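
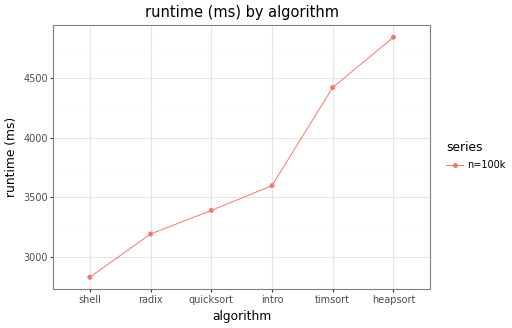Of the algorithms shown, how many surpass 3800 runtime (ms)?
2

Above 3800: timsort, heapsort.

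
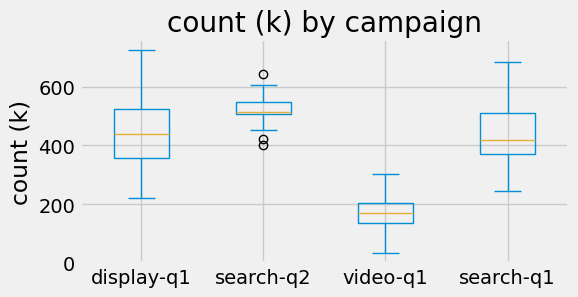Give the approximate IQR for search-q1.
≈ 150

Q3 ≈ 500, Q1 ≈ 350; IQR ≈ 150.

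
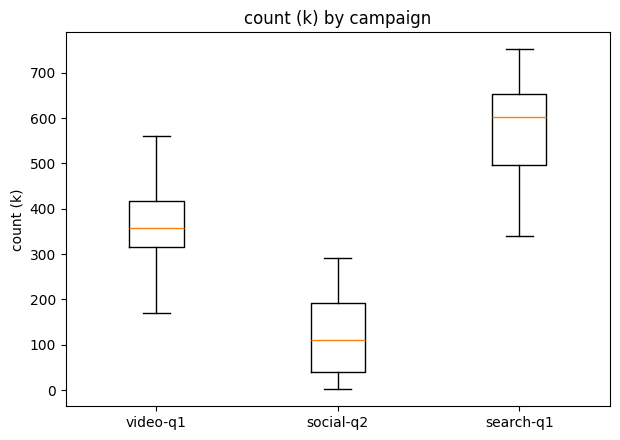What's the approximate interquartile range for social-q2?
≈ 150

Q3 ≈ 200, Q1 ≈ 50; IQR ≈ 150.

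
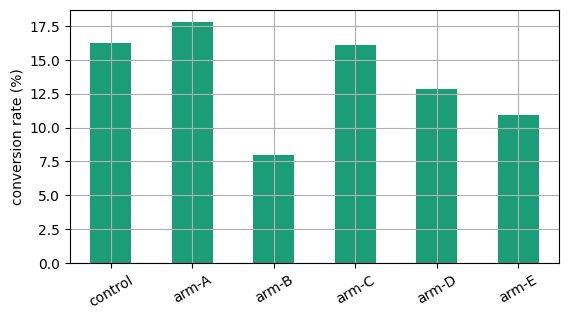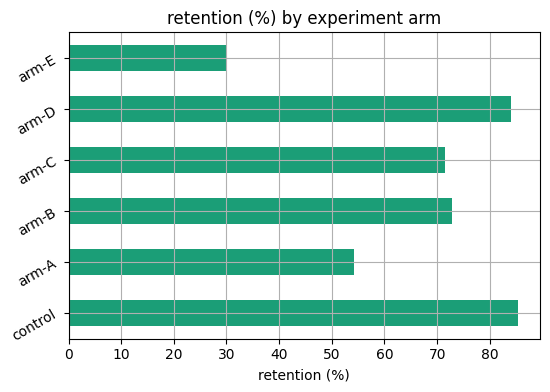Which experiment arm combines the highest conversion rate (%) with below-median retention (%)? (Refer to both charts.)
Chart 2 median retention (%) ≈ 70; below-median experiment arms: arm-A, arm-C, arm-E. Among those, arm-A has the highest conversion rate (%) (≈ 18).

arm-A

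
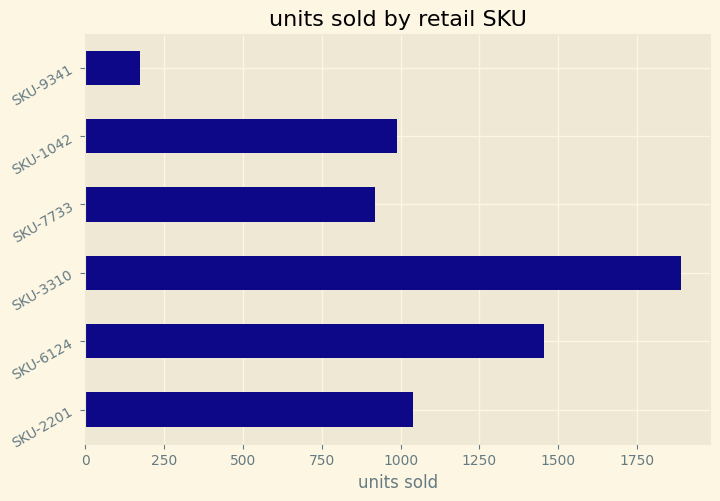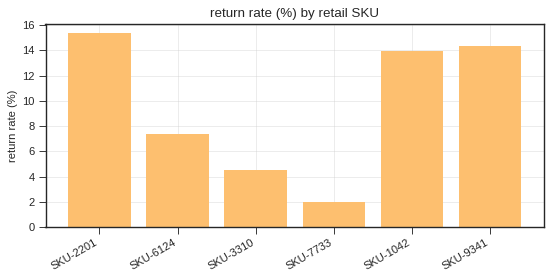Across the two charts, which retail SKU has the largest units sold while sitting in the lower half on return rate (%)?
SKU-3310

Chart 2 median return rate (%) ≈ 10; below-median retail SKUs: SKU-6124, SKU-3310, SKU-7733. Among those, SKU-3310 has the highest units sold (≈ 1800).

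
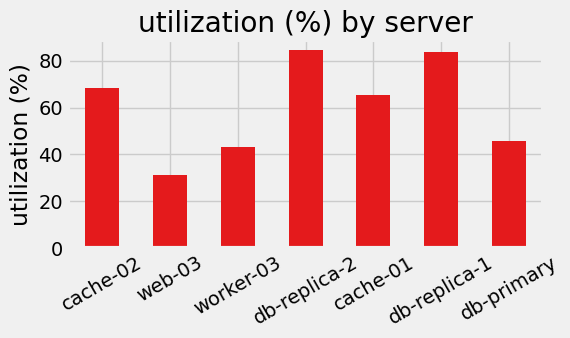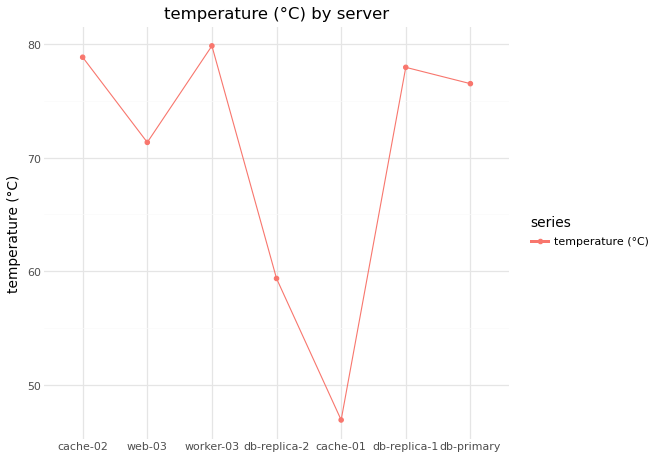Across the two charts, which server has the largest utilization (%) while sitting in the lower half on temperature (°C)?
Chart 2 median temperature (°C) ≈ 80; below-median servers: web-03, db-replica-2, cache-01. Among those, db-replica-2 has the highest utilization (%) (≈ 80).

db-replica-2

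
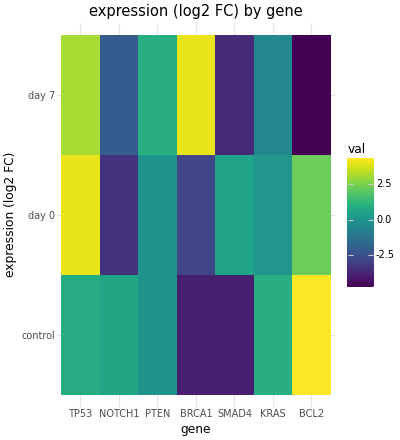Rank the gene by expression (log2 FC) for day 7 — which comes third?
Top 4 for day 7: BRCA1 ≈ 4, TP53 ≈ 3, PTEN ≈ 1, KRAS ≈ -1.

PTEN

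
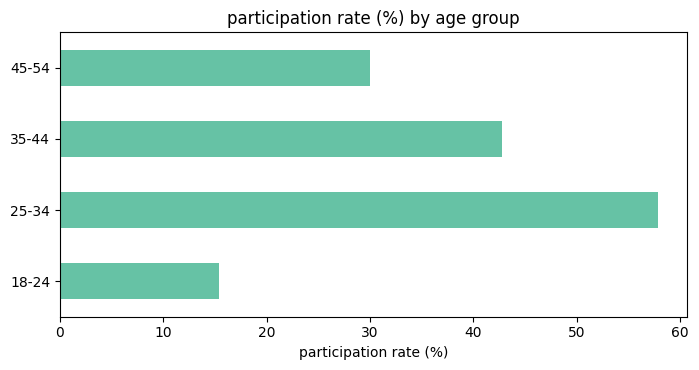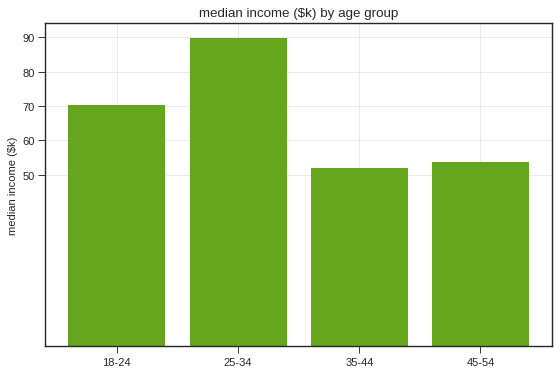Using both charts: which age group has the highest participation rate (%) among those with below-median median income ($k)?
Chart 2 median median income ($k) ≈ 60; below-median age groups: 35-44, 45-54. Among those, 35-44 has the highest participation rate (%) (≈ 40).

35-44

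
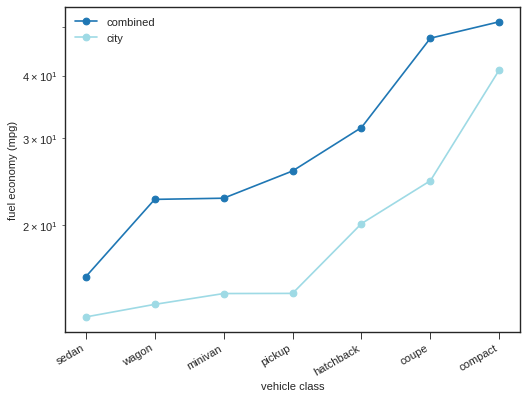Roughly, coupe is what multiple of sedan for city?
coupe ≈ 25, sedan ≈ 15; 25/15 ≈ 1.67.

≈ 1.67×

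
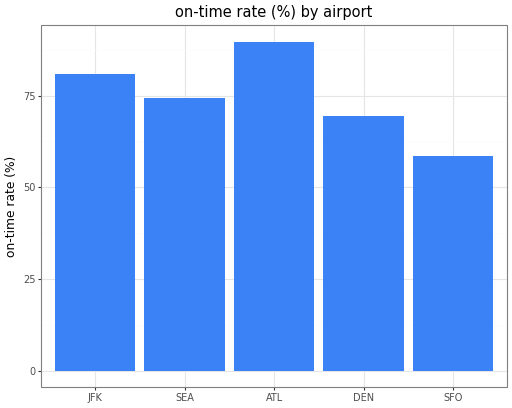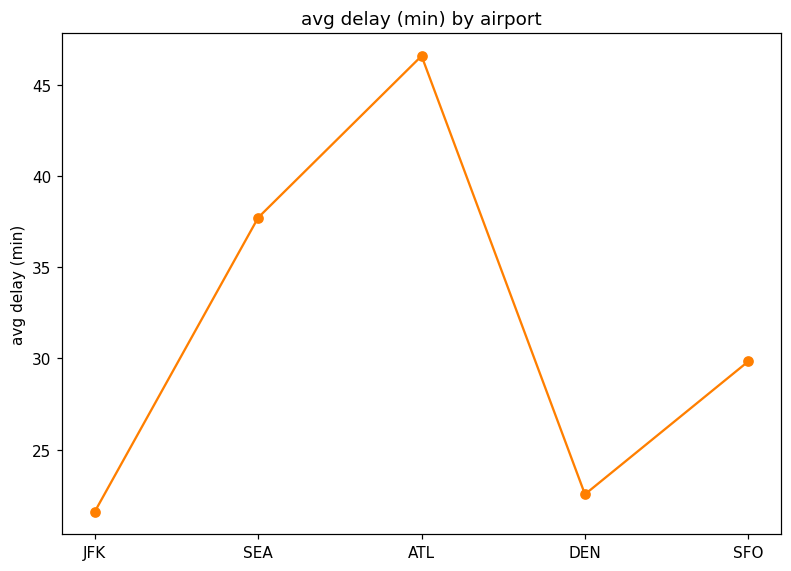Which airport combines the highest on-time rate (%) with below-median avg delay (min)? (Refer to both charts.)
JFK

Chart 2 median avg delay (min) ≈ 30; below-median airports: JFK, DEN. Among those, JFK has the highest on-time rate (%) (≈ 80).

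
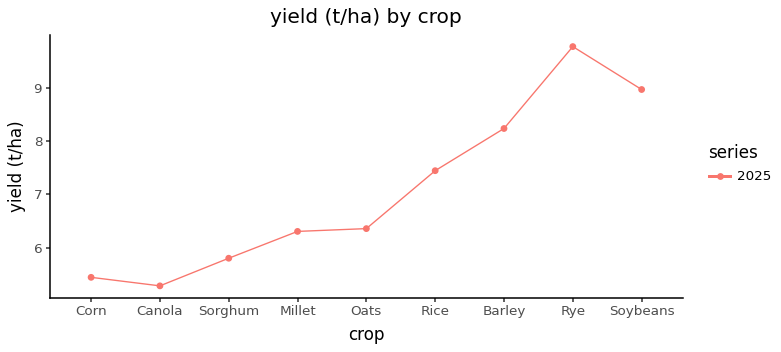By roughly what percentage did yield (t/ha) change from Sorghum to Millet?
≈ +8.3%

Sorghum ≈ 6.0, Millet ≈ 6.5; (6.5 − 6.0) / 6.0 ≈ +8.3%.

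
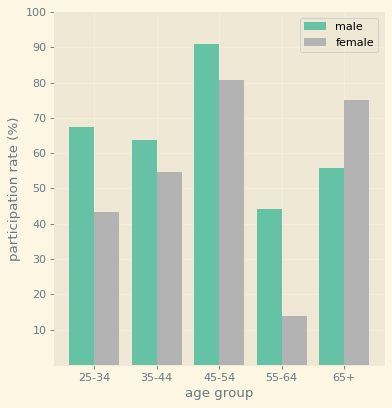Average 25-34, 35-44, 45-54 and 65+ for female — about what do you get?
≈ 62

(40 + 50 + 80 + 80) / 4 ≈ 62.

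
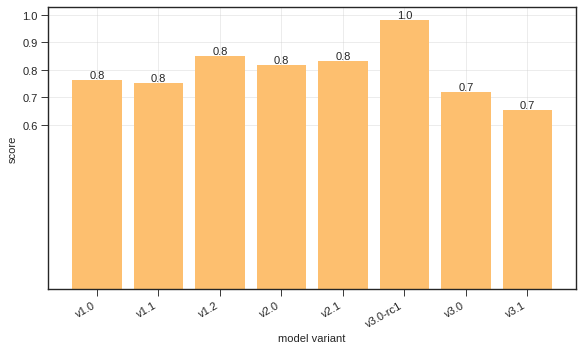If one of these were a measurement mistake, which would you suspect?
v3.0-rc1 ≈ 1.0; the rest sit between ≈ 0.7 and ≈ 0.8.

v3.0-rc1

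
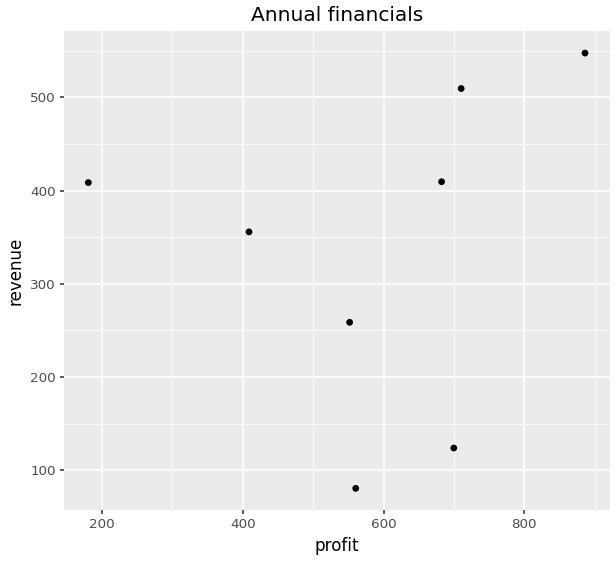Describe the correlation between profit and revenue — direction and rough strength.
no clear correlation

Points are roughly uncorrelated; weak (|r| ≈ 0.2).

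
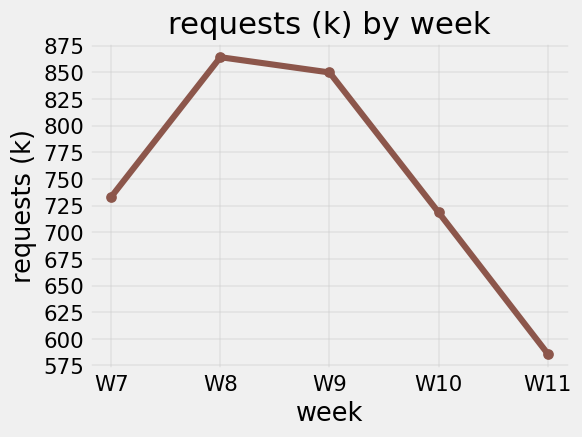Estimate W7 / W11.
≈ 1.26×

W7 ≈ 725, W11 ≈ 575; 725/575 ≈ 1.26.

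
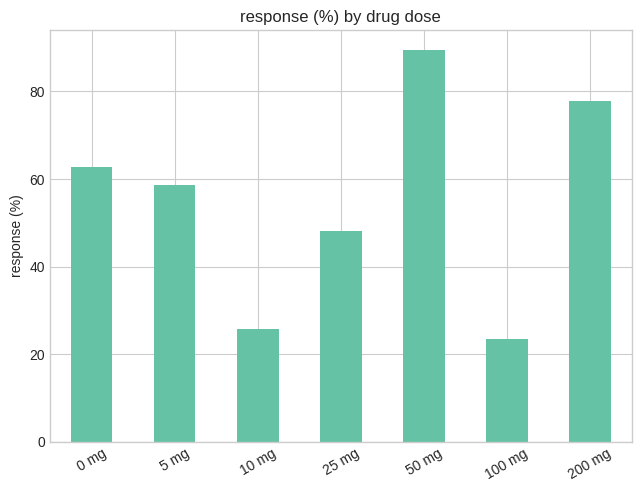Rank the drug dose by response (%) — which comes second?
Top 3: 50 mg ≈ 90, 200 mg ≈ 80, 0 mg ≈ 60.

200 mg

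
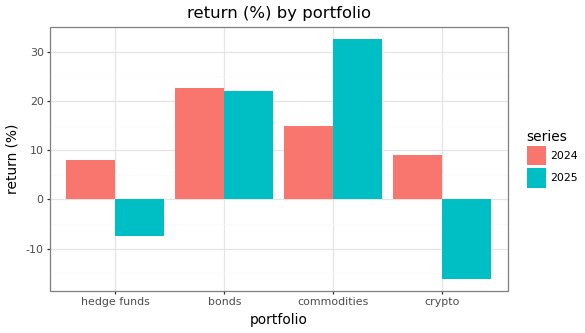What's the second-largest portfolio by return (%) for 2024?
Top 3 for 2024: bonds ≈ 25, commodities ≈ 15, crypto ≈ 10.

commodities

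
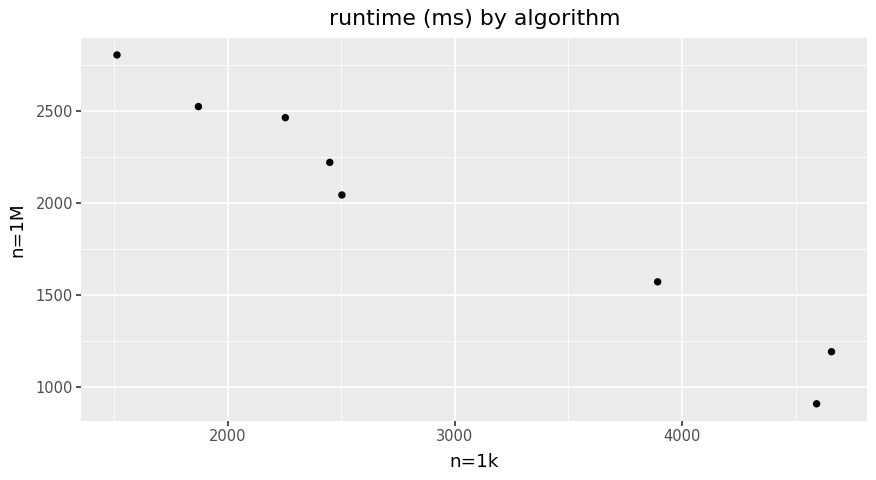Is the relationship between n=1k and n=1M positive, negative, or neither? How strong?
Points are negatively correlated; strong (|r| ≈ 1.0).

negative, strong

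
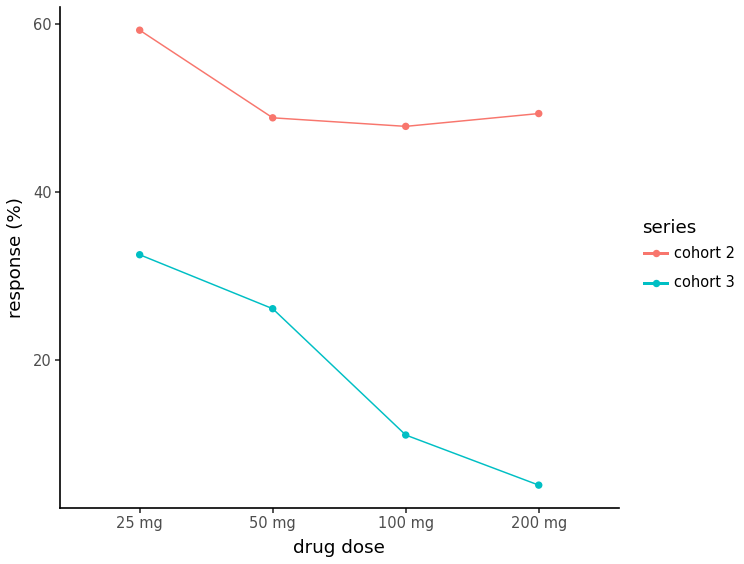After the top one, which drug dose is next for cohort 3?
50 mg

Top 3 for cohort 3: 25 mg ≈ 30, 50 mg ≈ 25, 100 mg ≈ 10.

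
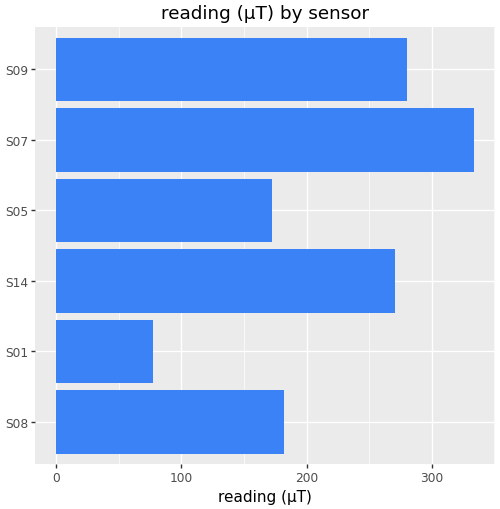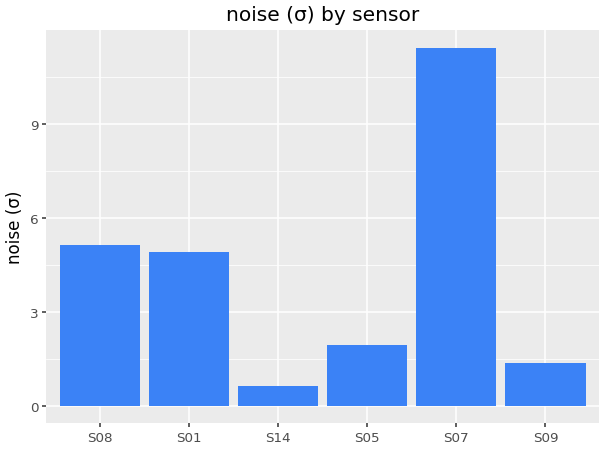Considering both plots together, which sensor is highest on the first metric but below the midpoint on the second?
Chart 2 median noise (σ) ≈ 4; below-median sensors: S14, S05, S09. Among those, S09 has the highest reading (µT) (≈ 300).

S09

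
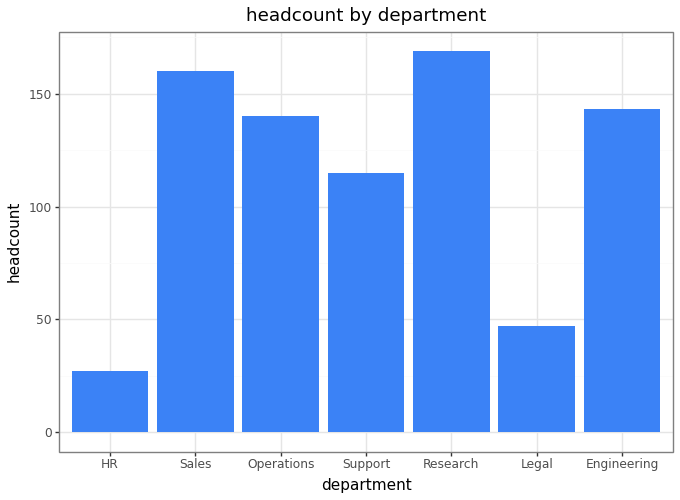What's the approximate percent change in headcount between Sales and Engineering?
≈ -12.5%

Sales ≈ 160, Engineering ≈ 140; (140 − 160) / 160 ≈ -12.5%.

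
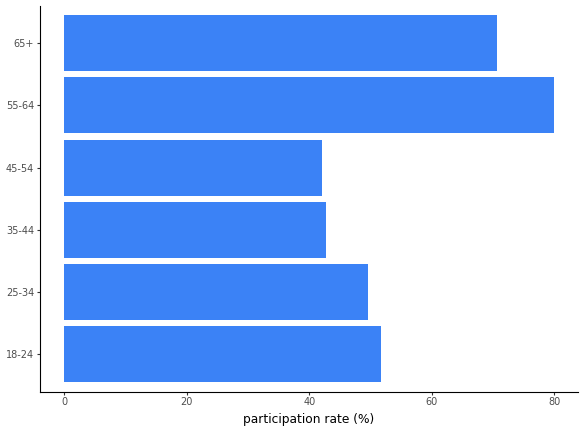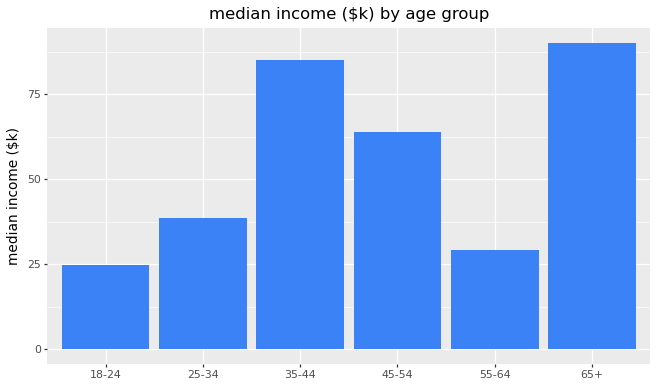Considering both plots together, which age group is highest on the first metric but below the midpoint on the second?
55-64

Chart 2 median median income ($k) ≈ 50; below-median age groups: 18-24, 25-34, 55-64. Among those, 55-64 has the highest participation rate (%) (≈ 80).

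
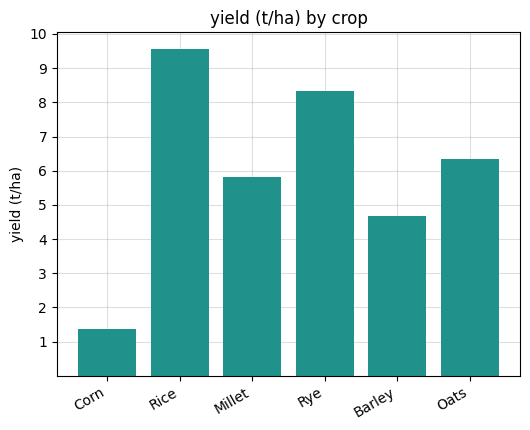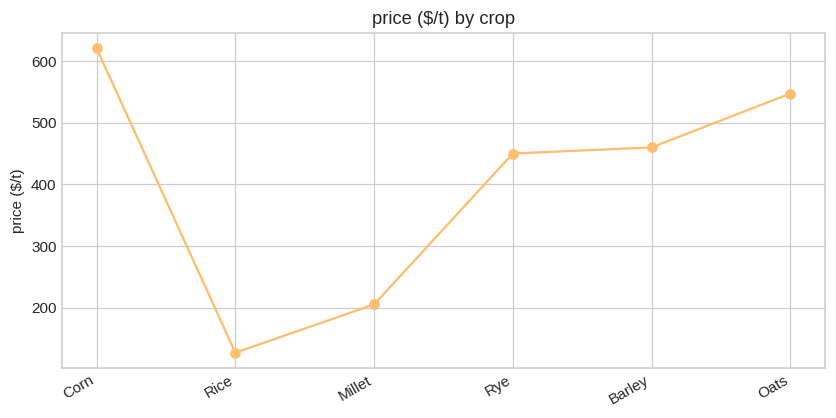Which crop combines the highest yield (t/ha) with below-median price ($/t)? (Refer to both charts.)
Rice

Chart 2 median price ($/t) ≈ 500; below-median crops: Rice, Millet, Rye. Among those, Rice has the highest yield (t/ha) (≈ 10).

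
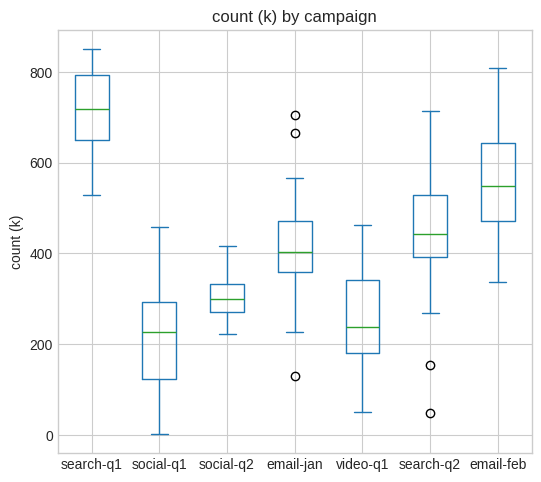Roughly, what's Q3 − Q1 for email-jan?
≈ 100

Q3 ≈ 450, Q1 ≈ 350; IQR ≈ 100.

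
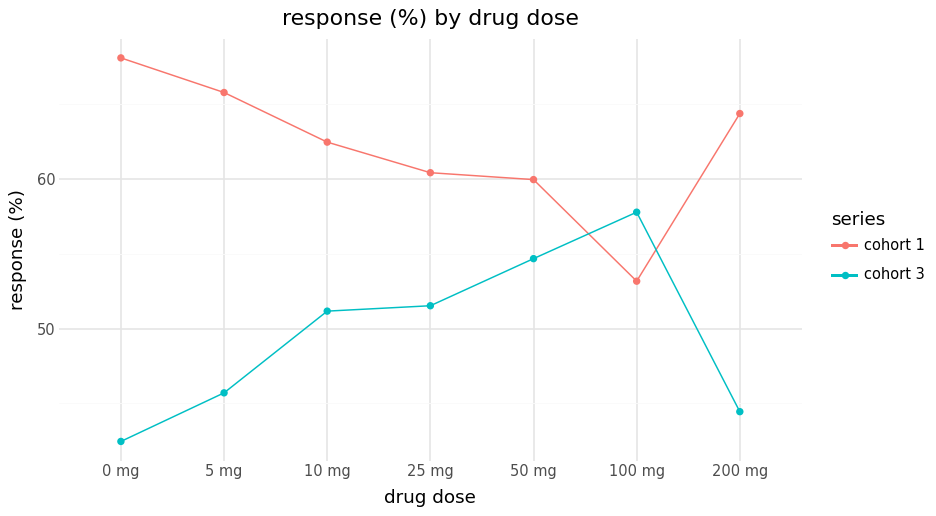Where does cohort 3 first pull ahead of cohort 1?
50 mg: cohort 3 ≈ 55 vs cohort 1 ≈ 60 (not yet); 100 mg: cohort 3 ≈ 60 vs cohort 1 ≈ 55 (first crossover).

100 mg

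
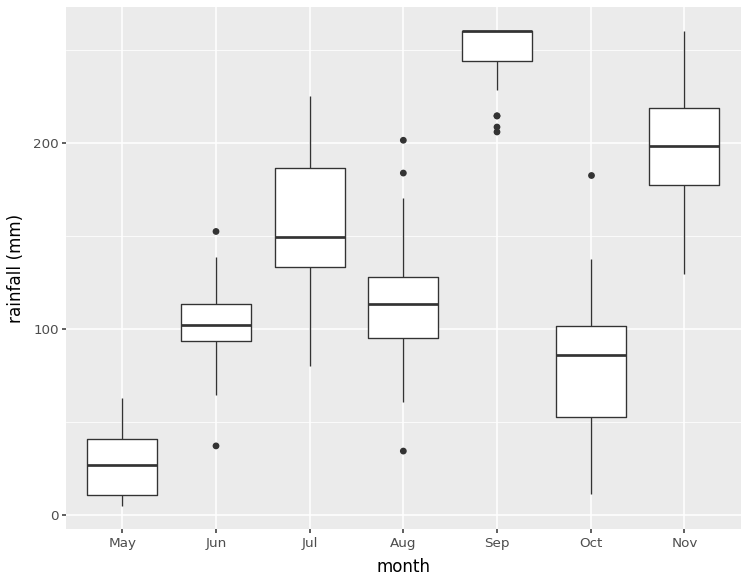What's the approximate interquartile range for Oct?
Q3 ≈ 100, Q1 ≈ 60; IQR ≈ 40.

≈ 40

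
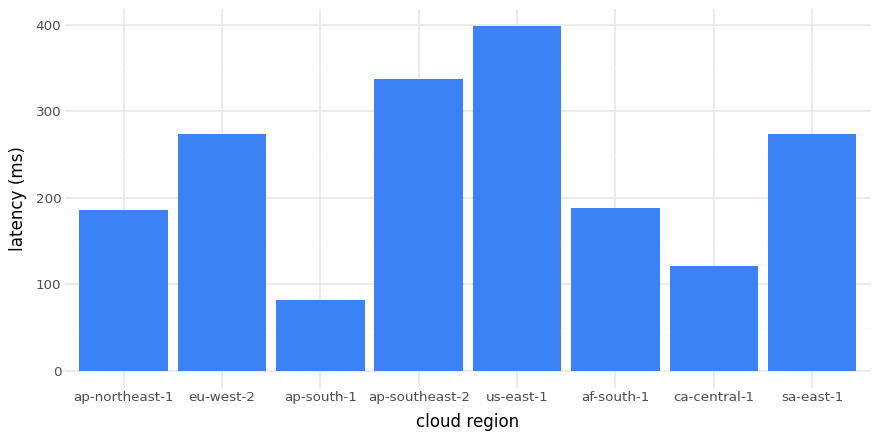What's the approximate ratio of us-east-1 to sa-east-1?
us-east-1 ≈ 400, sa-east-1 ≈ 250; 400/250 ≈ 1.6.

≈ 1.6×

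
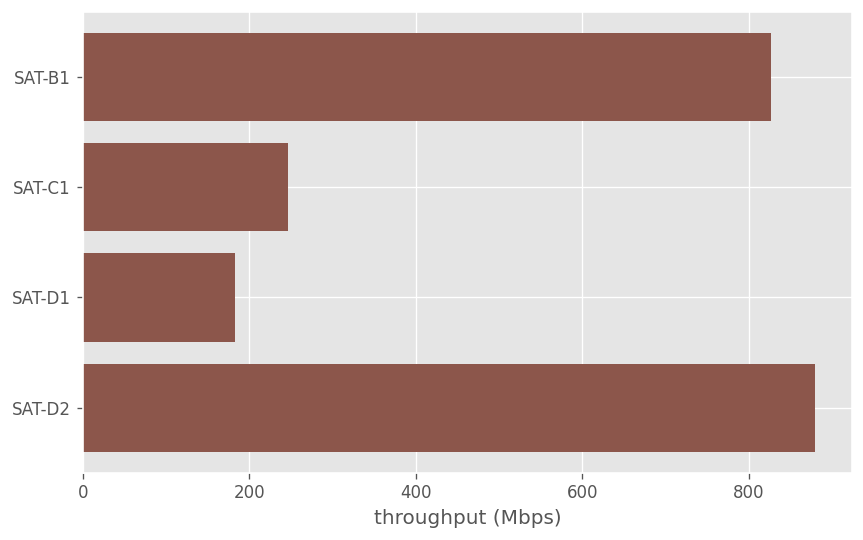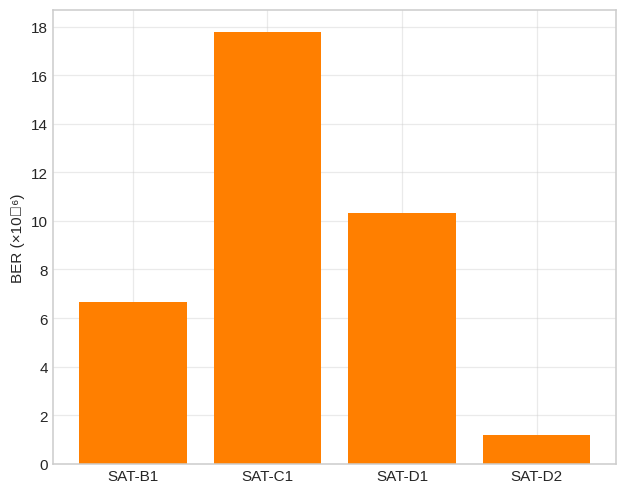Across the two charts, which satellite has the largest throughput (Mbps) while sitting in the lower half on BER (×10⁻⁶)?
SAT-D2

Chart 2 median BER (×10⁻⁶) ≈ 8; below-median satellites: SAT-B1, SAT-D2. Among those, SAT-D2 has the highest throughput (Mbps) (≈ 900).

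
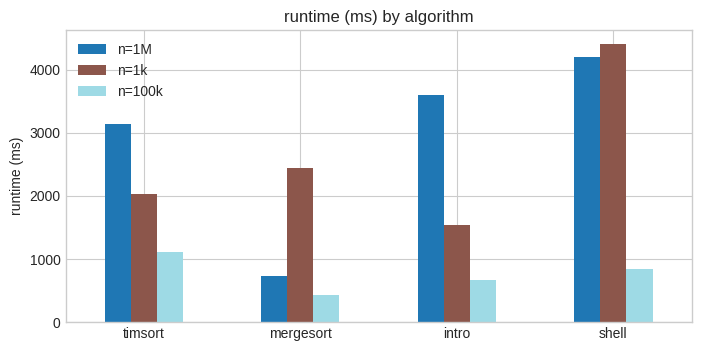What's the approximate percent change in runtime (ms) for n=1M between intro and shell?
intro ≈ 3500, shell ≈ 4000; (4000 − 3500) / 3500 ≈ +14.3%.

≈ +14.3%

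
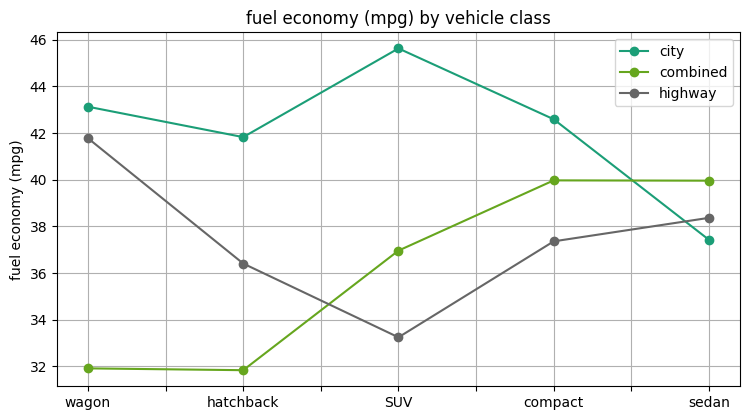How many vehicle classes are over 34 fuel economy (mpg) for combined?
3

Above 34: SUV, compact, sedan.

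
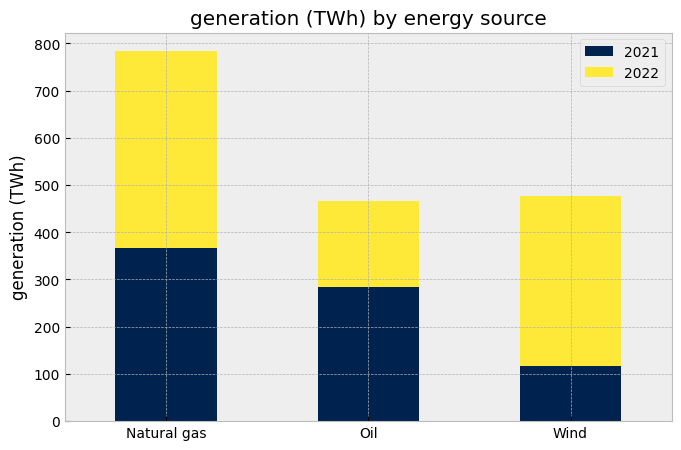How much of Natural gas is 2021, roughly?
2021 top ≈ 400, bottom ≈ 0; segment ≈ 400.

≈ 400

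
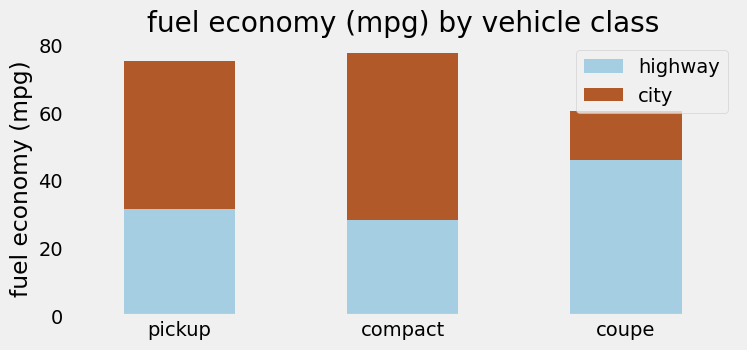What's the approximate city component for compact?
city top ≈ 80, bottom ≈ 30; segment ≈ 50.

≈ 50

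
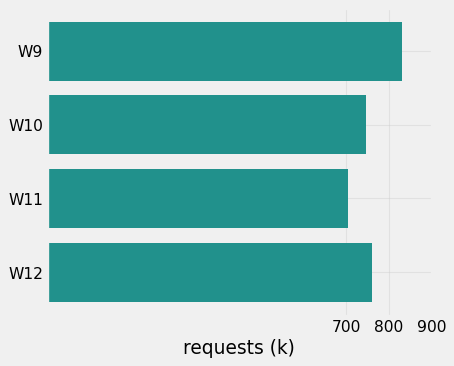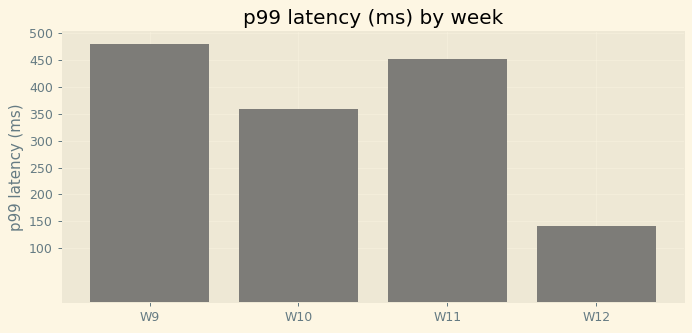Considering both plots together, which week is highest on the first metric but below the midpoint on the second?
W12

Chart 2 median p99 latency (ms) ≈ 400; below-median weeks: W10, W12. Among those, W12 has the highest requests (k) (≈ 800).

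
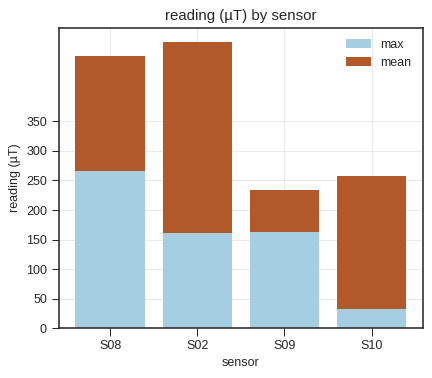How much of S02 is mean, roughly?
≈ 350

mean top ≈ 500, bottom ≈ 150; segment ≈ 350.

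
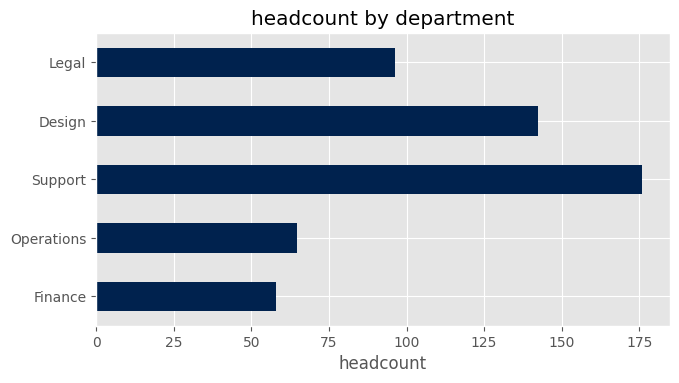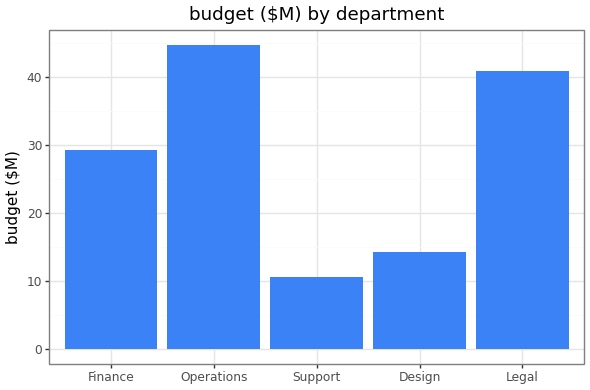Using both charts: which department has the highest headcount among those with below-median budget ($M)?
Support

Chart 2 median budget ($M) ≈ 30; below-median departments: Support, Design. Among those, Support has the highest headcount (≈ 180).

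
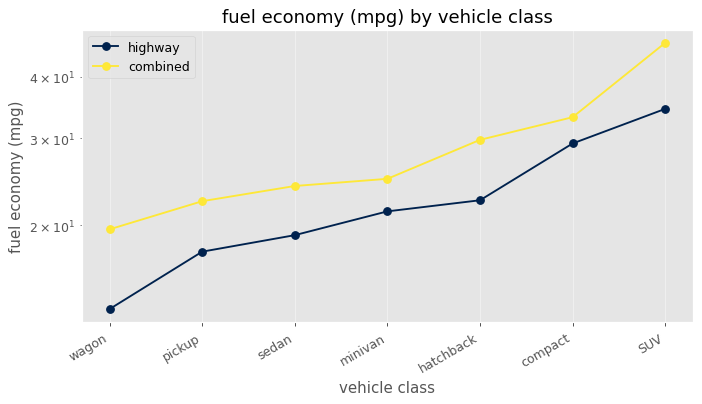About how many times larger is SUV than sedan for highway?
SUV ≈ 35, sedan ≈ 20; 35/20 ≈ 1.75.

≈ 1.75×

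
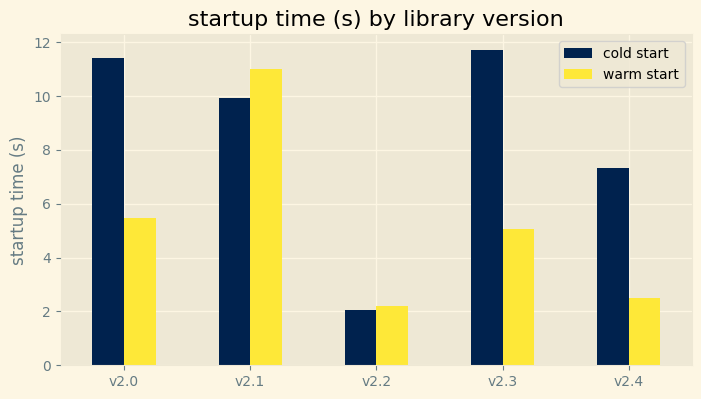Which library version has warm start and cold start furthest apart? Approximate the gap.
v2.3, ≈ 7 s

v2.3: warm start ≈ 5, cold start ≈ 12 → gap ≈ 7. Next-largest (v2.0) is only ≈ 6.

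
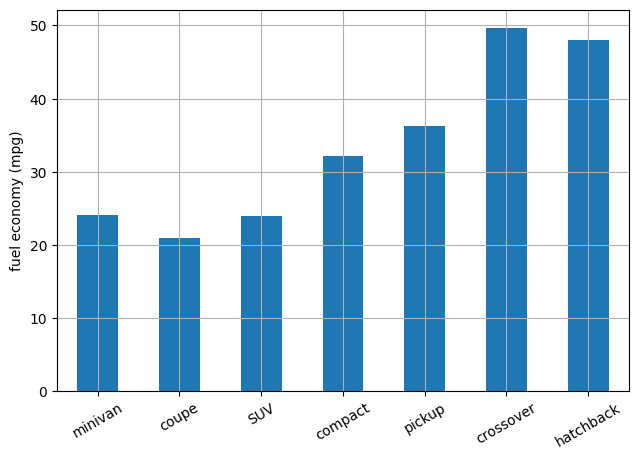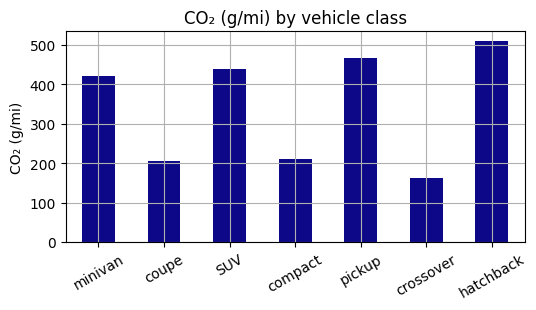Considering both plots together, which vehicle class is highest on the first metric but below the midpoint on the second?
crossover

Chart 2 median CO₂ (g/mi) ≈ 400; below-median vehicle classes: coupe, compact, crossover. Among those, crossover has the highest fuel economy (mpg) (≈ 50).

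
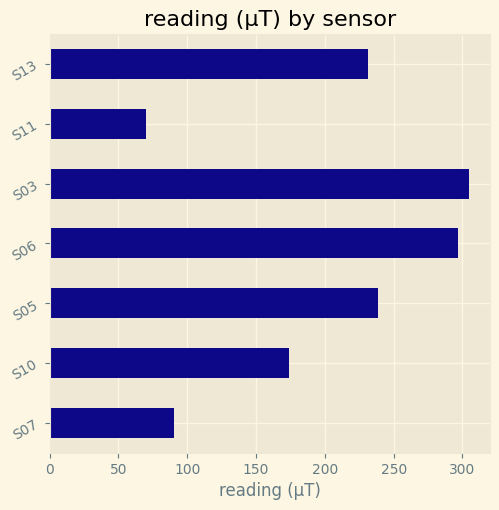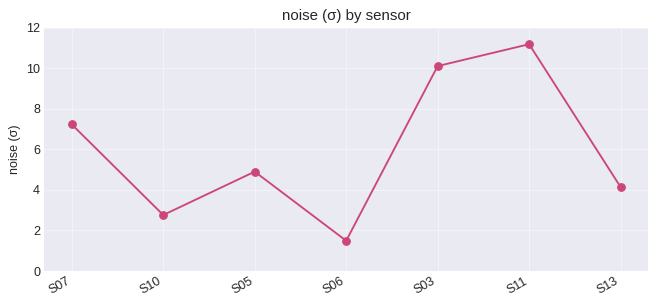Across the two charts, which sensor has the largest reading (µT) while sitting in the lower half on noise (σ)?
S06

Chart 2 median noise (σ) ≈ 4; below-median sensors: S10, S06, S13. Among those, S06 has the highest reading (µT) (≈ 300).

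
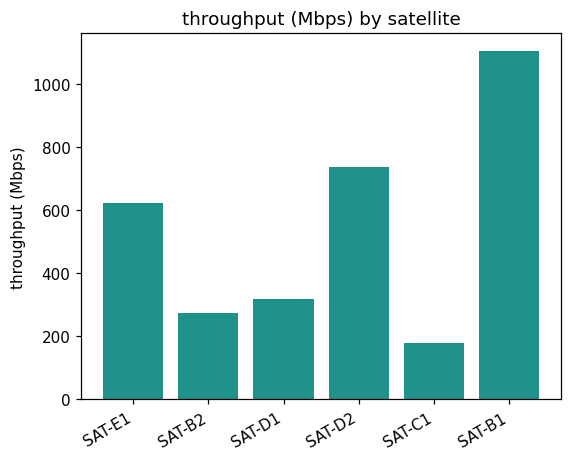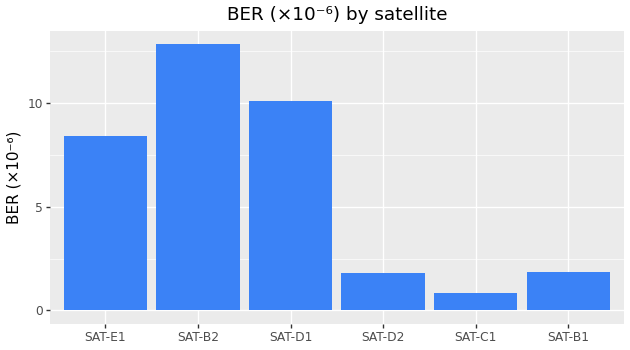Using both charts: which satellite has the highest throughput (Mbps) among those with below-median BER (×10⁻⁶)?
Chart 2 median BER (×10⁻⁶) ≈ 6; below-median satellites: SAT-D2, SAT-C1, SAT-B1. Among those, SAT-B1 has the highest throughput (Mbps) (≈ 1200).

SAT-B1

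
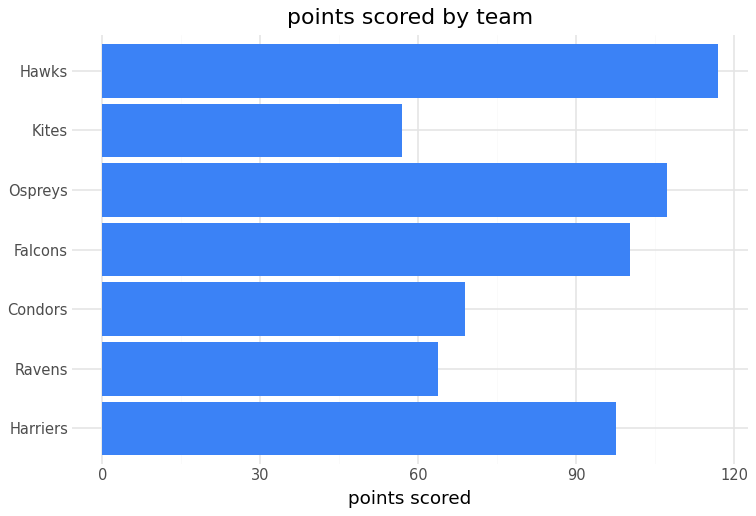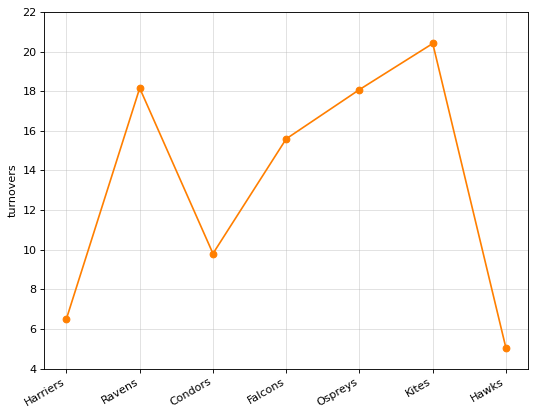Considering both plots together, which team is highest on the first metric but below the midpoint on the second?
Chart 2 median turnovers ≈ 16; below-median teams: Harriers, Condors, Hawks. Among those, Hawks has the highest points scored (≈ 120).

Hawks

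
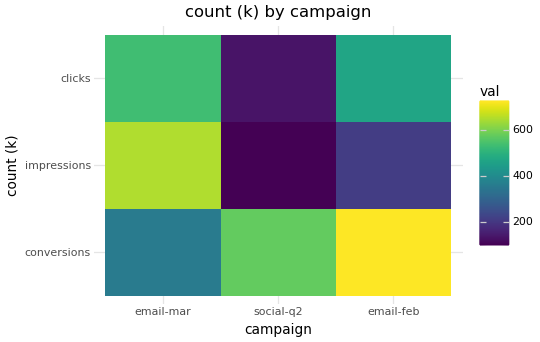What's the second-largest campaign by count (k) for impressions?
email-feb

Top 3 for impressions: email-mar ≈ 700, email-feb ≈ 200, social-q2 ≈ 100.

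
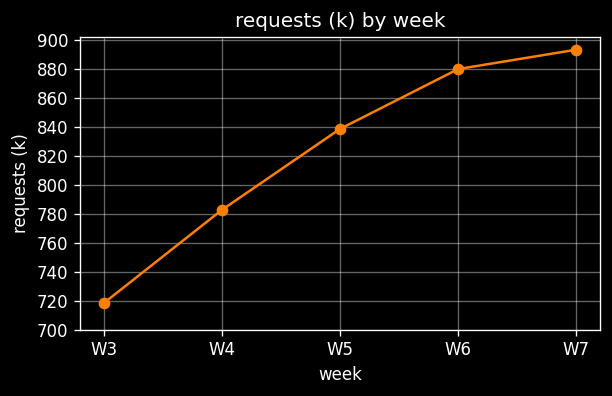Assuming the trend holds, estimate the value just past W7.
≈ 930

Last three: 840, 880, 900 → slope ≈ 30/step → next ≈ 930.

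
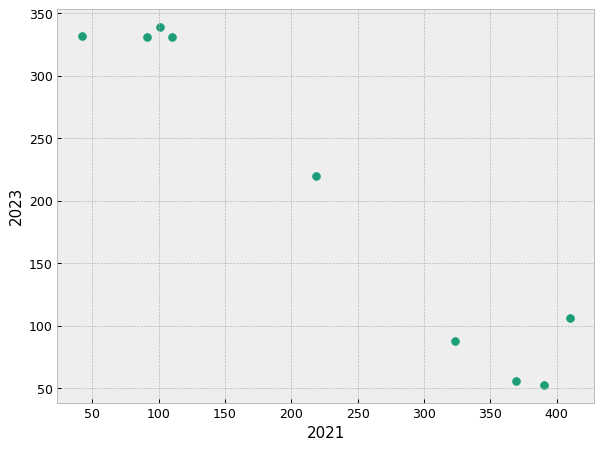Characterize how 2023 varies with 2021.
Points are negatively correlated; strong (|r| ≈ 1.0).

negative, strong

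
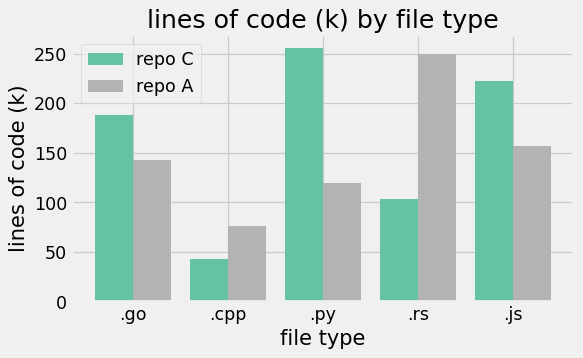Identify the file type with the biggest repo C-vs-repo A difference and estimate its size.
.rs, ≈ 150 k

.rs: repo C ≈ 100, repo A ≈ 250 → gap ≈ 150. Next-largest (.py) is only ≈ 125.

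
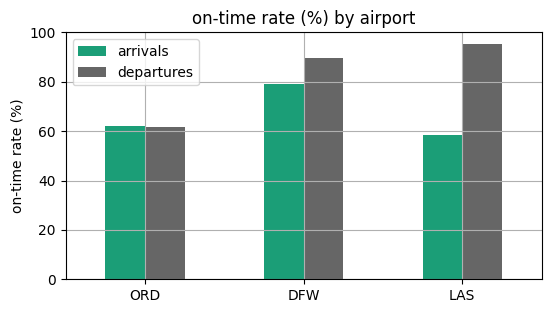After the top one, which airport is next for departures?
Top 3 for departures: LAS ≈ 100, DFW ≈ 90, ORD ≈ 60.

DFW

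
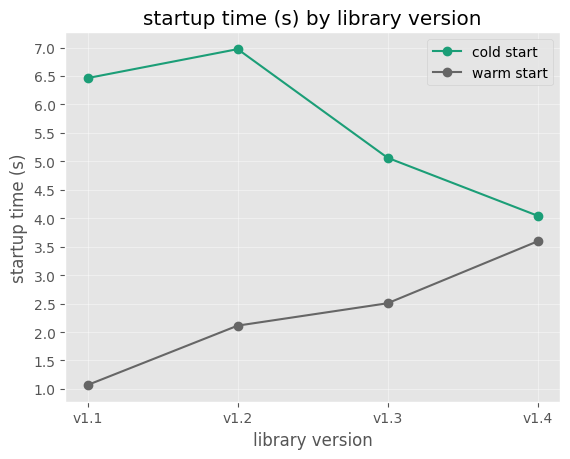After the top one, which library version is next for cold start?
Top 3 for cold start: v1.2 ≈ 7.0, v1.1 ≈ 6.5, v1.3 ≈ 5.0.

v1.1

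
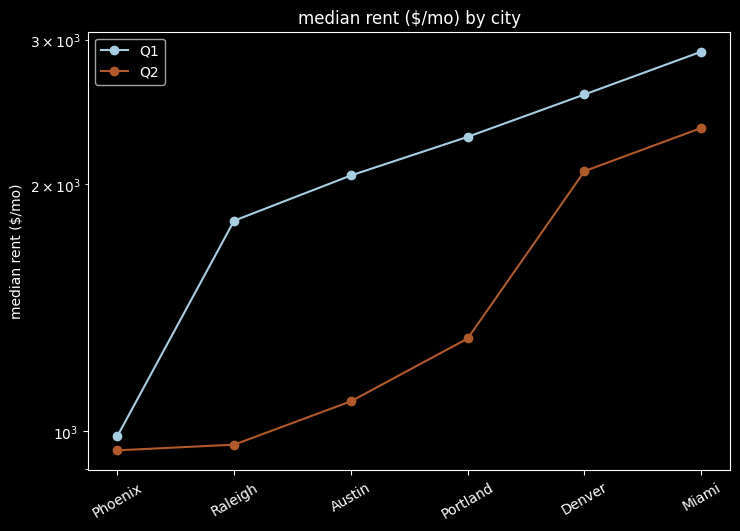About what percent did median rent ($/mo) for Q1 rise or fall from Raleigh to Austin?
≈ +11.1%

Raleigh ≈ 1800, Austin ≈ 2000; (2000 − 1800) / 1800 ≈ +11.1%.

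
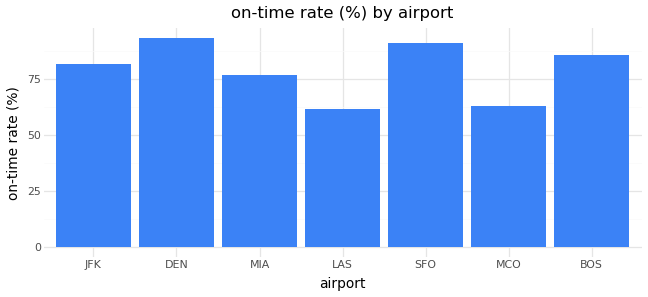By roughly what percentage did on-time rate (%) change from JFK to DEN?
≈ +12.5%

JFK ≈ 80, DEN ≈ 90; (90 − 80) / 80 ≈ +12.5%.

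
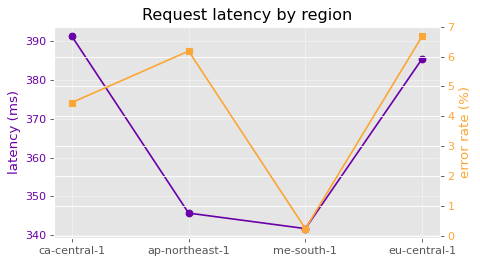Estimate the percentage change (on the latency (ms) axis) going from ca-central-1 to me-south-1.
≈ -12.8%

ca-central-1 ≈ 390, me-south-1 ≈ 340; (340 − 390) / 390 ≈ -12.8%.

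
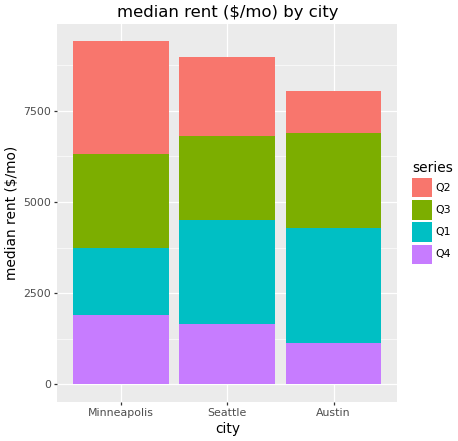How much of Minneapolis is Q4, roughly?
Q4 top ≈ 2000, bottom ≈ 0; segment ≈ 2000.

≈ 2000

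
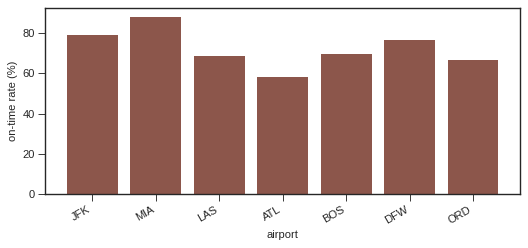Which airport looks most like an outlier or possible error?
MIA

MIA ≈ 90; the rest sit between ≈ 60 and ≈ 80.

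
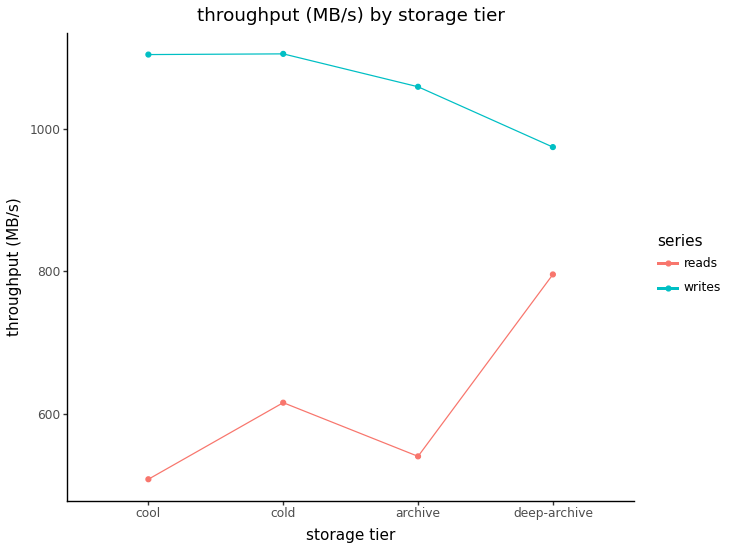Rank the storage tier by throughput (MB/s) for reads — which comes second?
cold

Top 3 for reads: deep-archive ≈ 800, cold ≈ 600, archive ≈ 550.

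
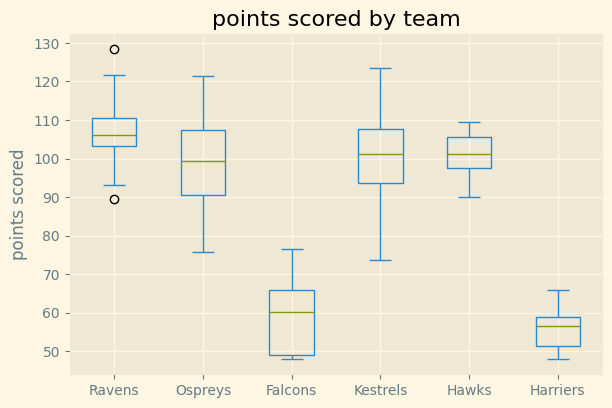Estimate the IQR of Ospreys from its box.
≈ 15

Q3 ≈ 105, Q1 ≈ 90; IQR ≈ 15.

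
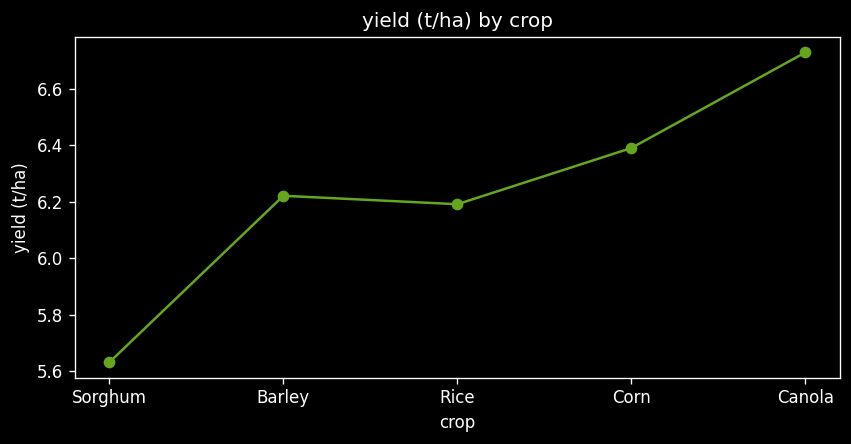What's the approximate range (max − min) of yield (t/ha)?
Max Canola ≈ 6.7, min Sorghum ≈ 5.6; range ≈ 1.1.

≈ 1.1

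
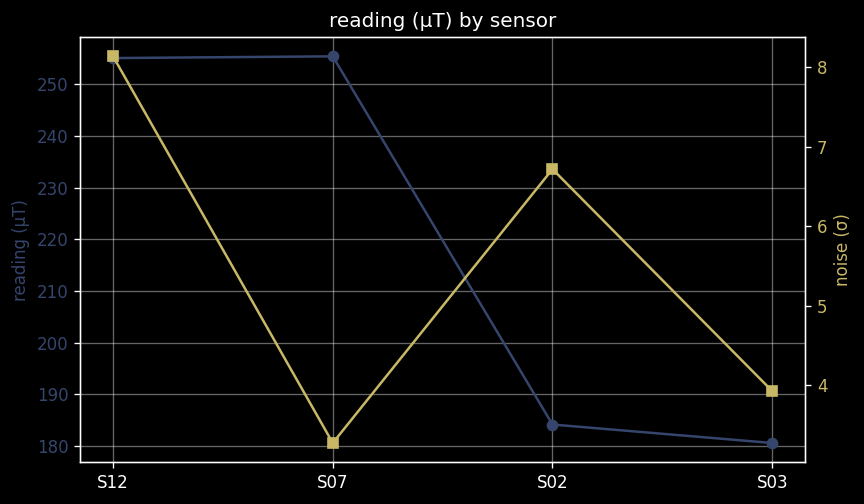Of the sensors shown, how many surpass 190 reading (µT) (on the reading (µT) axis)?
2

Above 190: S12, S07.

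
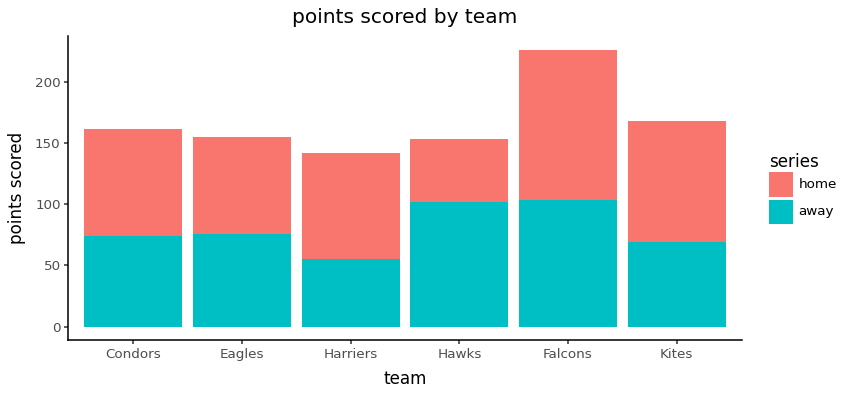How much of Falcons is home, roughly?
home top ≈ 220, bottom ≈ 100; segment ≈ 120.

≈ 120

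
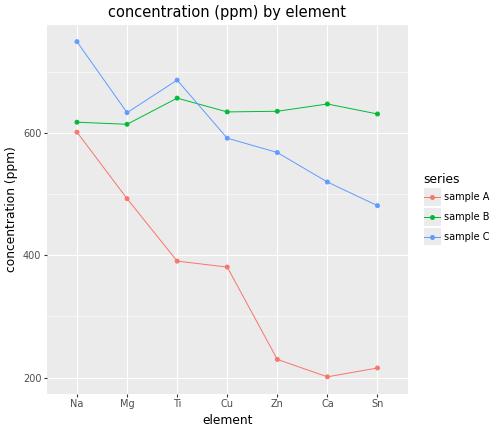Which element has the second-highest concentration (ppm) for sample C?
Ti

Top 3 for sample C: Na ≈ 750, Ti ≈ 700, Mg ≈ 650.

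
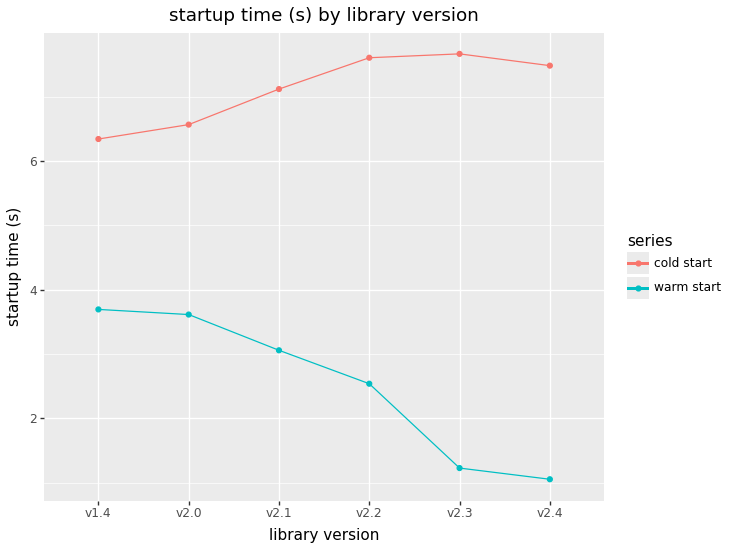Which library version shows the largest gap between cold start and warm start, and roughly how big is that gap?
v2.3, ≈ 7 s

v2.3: cold start ≈ 8, warm start ≈ 1 → gap ≈ 7. Next-largest (v2.4) is only ≈ 6.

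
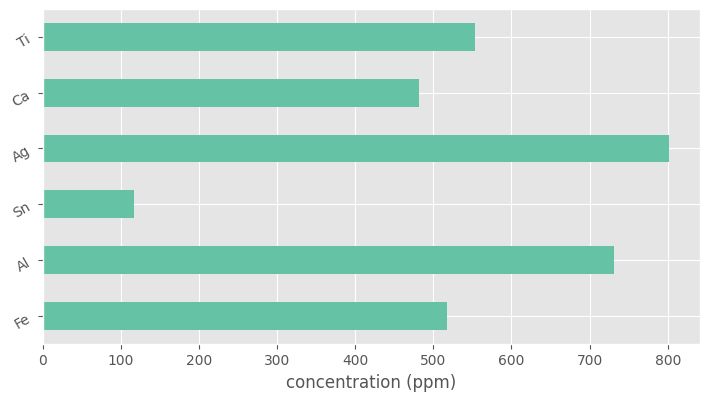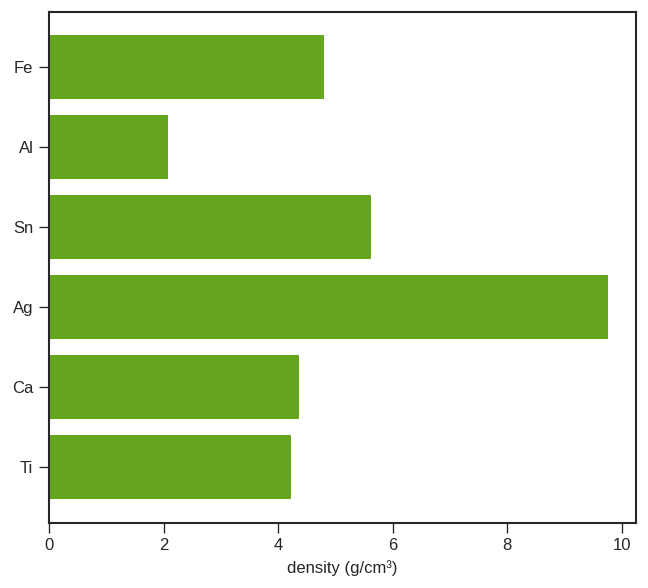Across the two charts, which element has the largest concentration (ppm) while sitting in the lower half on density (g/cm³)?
Chart 2 median density (g/cm³) ≈ 5; below-median elements: Al, Ca, Ti. Among those, Al has the highest concentration (ppm) (≈ 700).

Al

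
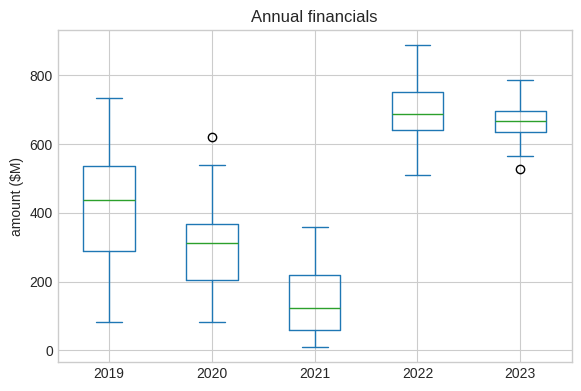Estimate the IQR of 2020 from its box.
≈ 150

Q3 ≈ 350, Q1 ≈ 200; IQR ≈ 150.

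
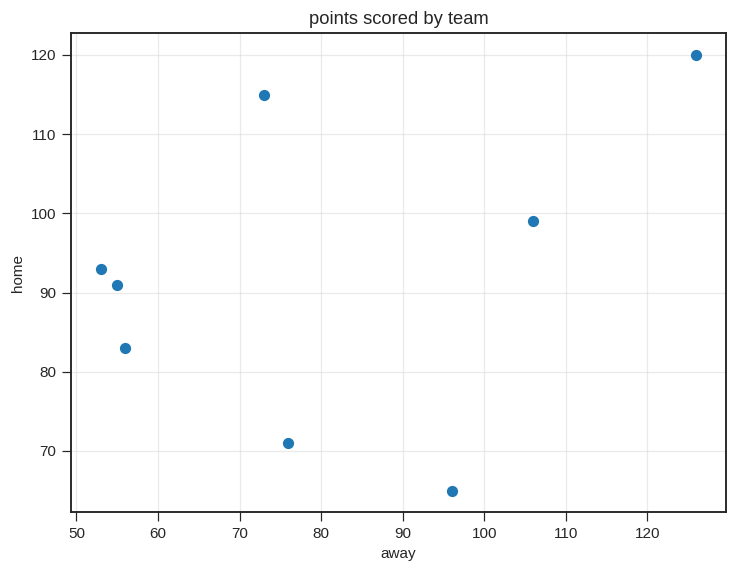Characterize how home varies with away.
positive, weak

Points are positively correlated; weak (|r| ≈ 0.3).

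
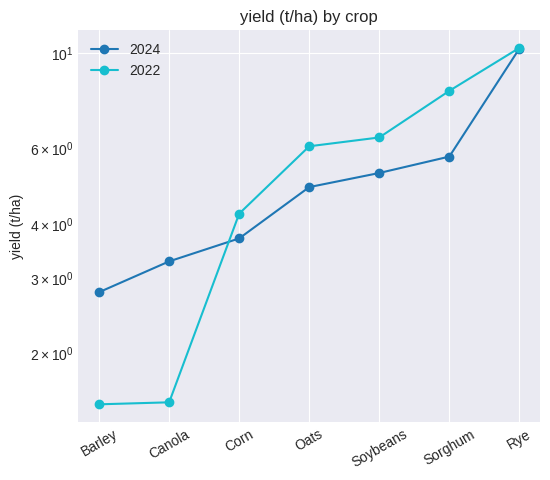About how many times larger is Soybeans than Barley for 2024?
≈ 1.67×

Soybeans ≈ 5, Barley ≈ 3; 5/3 ≈ 1.67.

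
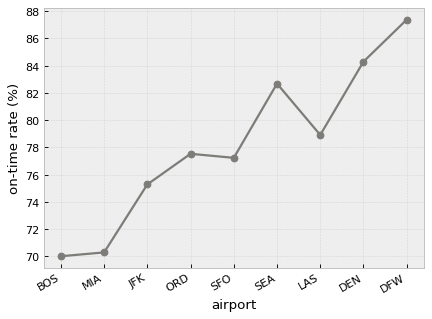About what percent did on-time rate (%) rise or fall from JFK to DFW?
JFK ≈ 76, DFW ≈ 88; (88 − 76) / 76 ≈ +15.8%.

≈ +15.8%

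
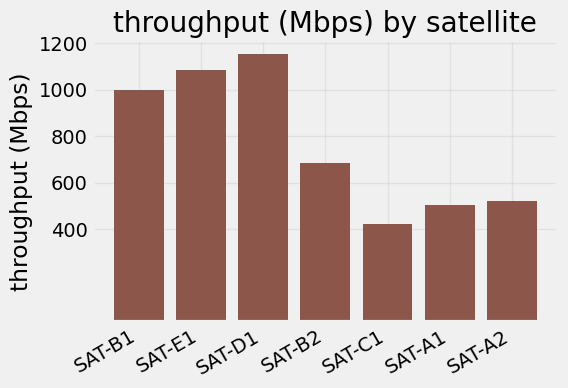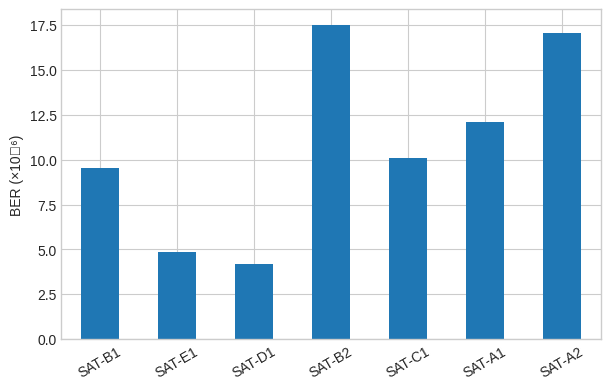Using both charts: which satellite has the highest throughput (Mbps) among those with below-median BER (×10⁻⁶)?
Chart 2 median BER (×10⁻⁶) ≈ 10; below-median satellites: SAT-B1, SAT-E1, SAT-D1. Among those, SAT-D1 has the highest throughput (Mbps) (≈ 1200).

SAT-D1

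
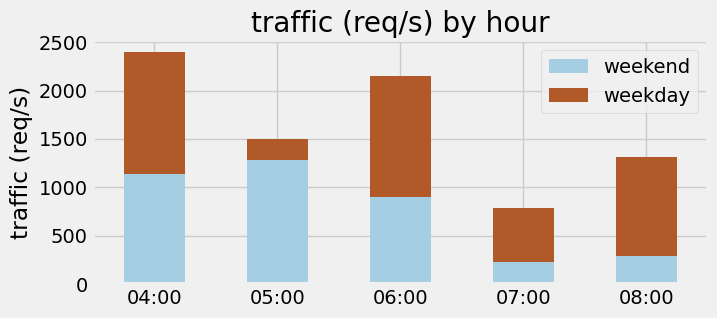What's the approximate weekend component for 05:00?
weekend top ≈ 1200, bottom ≈ 0; segment ≈ 1200.

≈ 1200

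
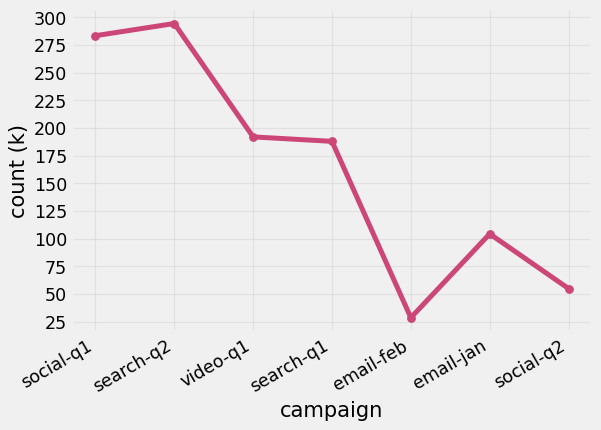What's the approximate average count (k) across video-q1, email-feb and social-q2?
≈ 92

(200 + 25 + 50) / 3 ≈ 92.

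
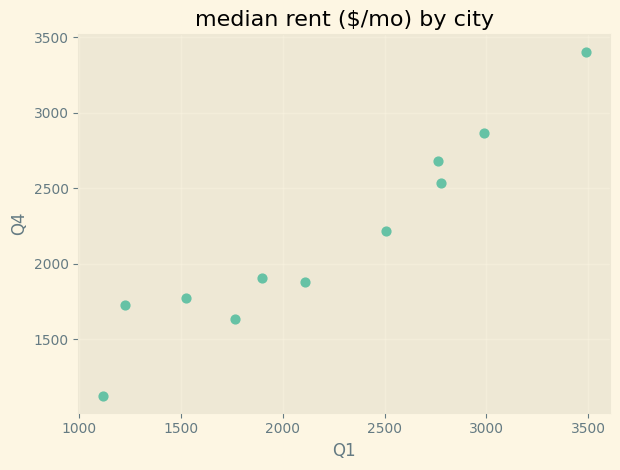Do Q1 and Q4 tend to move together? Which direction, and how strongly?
positive, strong

Points are positively correlated; strong (|r| ≈ 1.0).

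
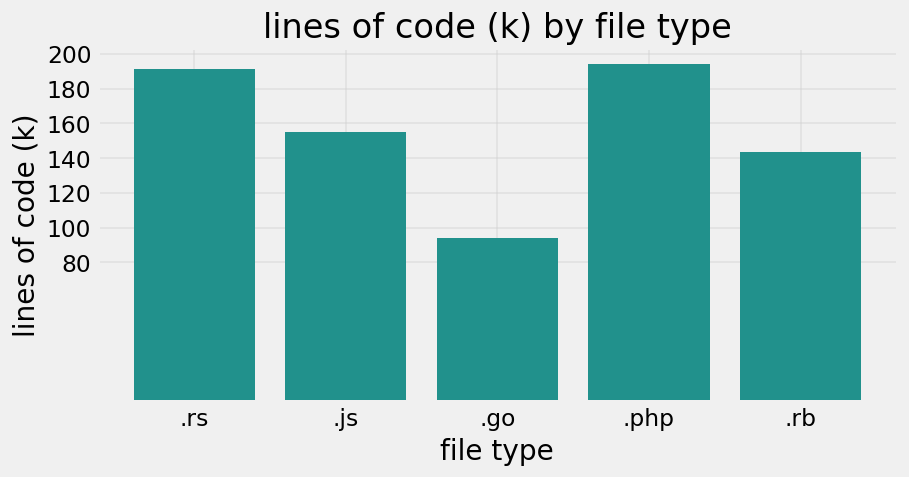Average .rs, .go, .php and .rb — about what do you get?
(200 + 100 + 200 + 140) / 4 ≈ 160.

≈ 160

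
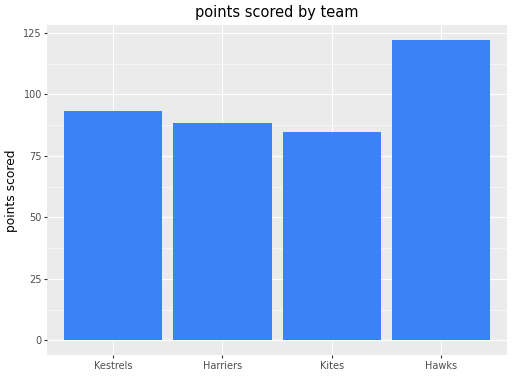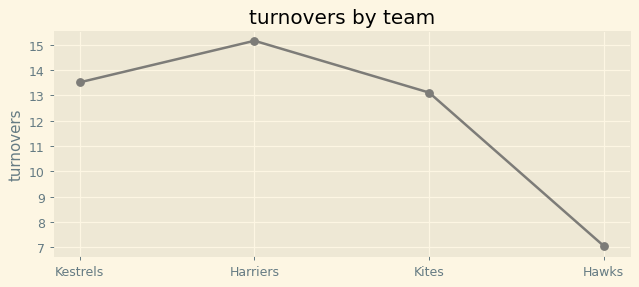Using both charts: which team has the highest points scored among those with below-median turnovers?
Hawks

Chart 2 median turnovers ≈ 14; below-median teams: Kites, Hawks. Among those, Hawks has the highest points scored (≈ 120).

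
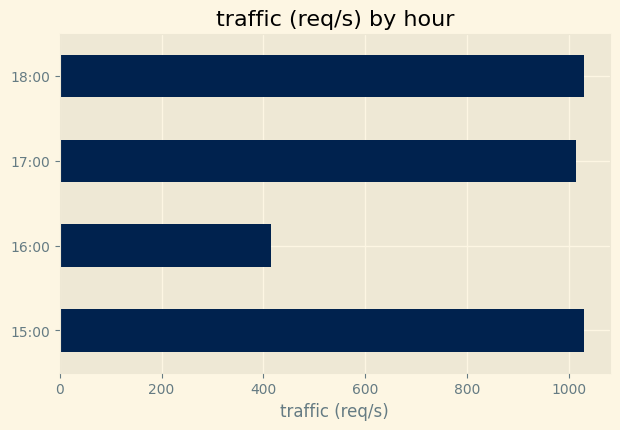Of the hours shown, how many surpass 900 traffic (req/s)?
3

Above 900: 15:00, 17:00, 18:00.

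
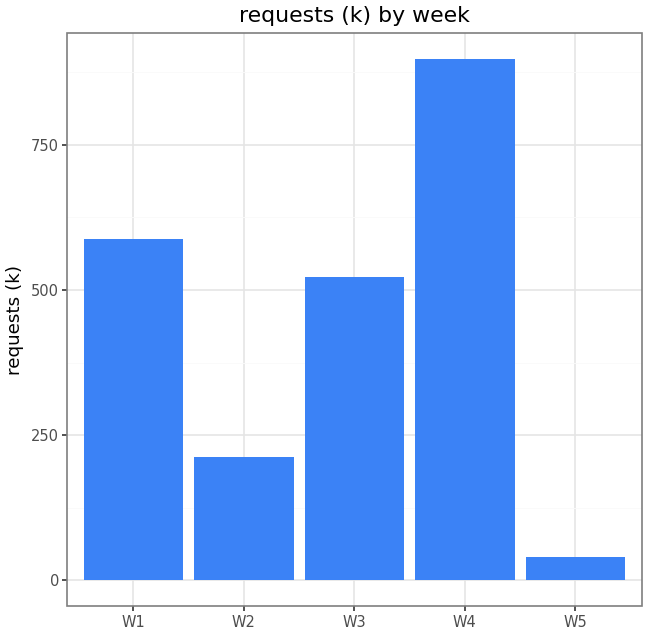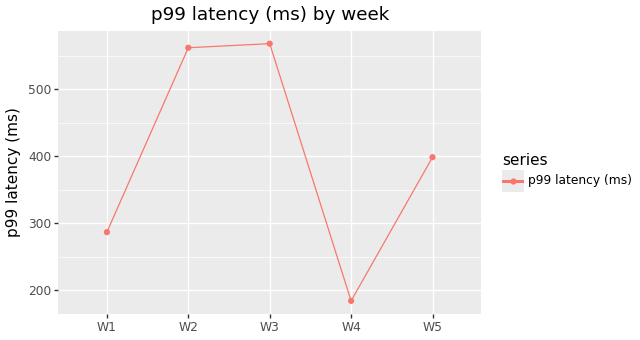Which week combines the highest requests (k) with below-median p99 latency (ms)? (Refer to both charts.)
W4

Chart 2 median p99 latency (ms) ≈ 400; below-median weeks: W1, W4. Among those, W4 has the highest requests (k) (≈ 900).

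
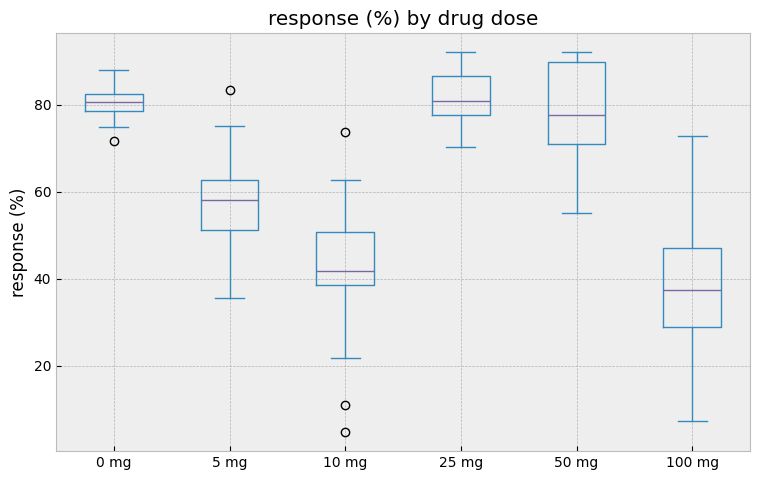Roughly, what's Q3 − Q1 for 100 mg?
≈ 15

Q3 ≈ 45, Q1 ≈ 30; IQR ≈ 15.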